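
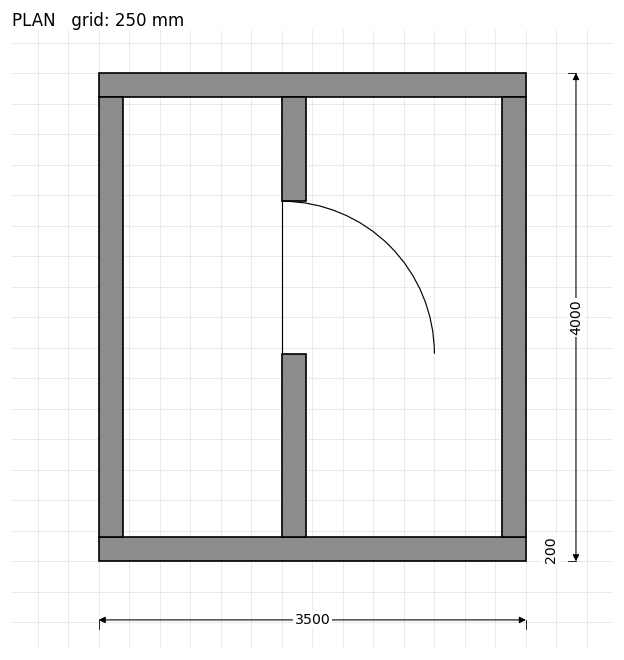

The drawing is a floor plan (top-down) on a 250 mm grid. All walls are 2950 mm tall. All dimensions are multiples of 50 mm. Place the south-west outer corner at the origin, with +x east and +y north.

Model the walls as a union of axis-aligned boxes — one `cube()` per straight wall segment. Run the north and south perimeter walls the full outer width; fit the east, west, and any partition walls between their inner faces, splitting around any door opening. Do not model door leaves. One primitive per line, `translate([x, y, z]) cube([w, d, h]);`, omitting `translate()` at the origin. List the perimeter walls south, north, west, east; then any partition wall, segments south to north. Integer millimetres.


cube([3500, 200, 2950]);
translate([0, 3800, 0]) cube([3500, 200, 2950]);
translate([0, 200, 0]) cube([200, 3600, 2950]);
translate([3300, 200, 0]) cube([200, 3600, 2950]);
translate([1500, 200, 0]) cube([200, 1500, 2950]);
translate([1500, 2950, 0]) cube([200, 850, 2950]);


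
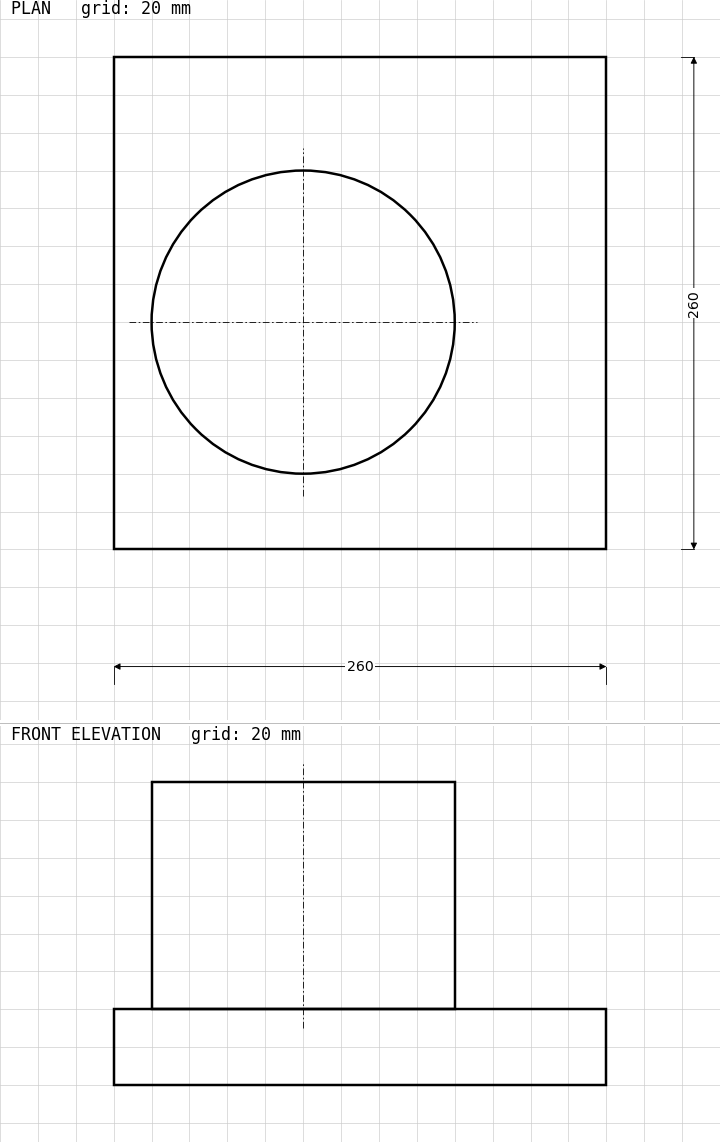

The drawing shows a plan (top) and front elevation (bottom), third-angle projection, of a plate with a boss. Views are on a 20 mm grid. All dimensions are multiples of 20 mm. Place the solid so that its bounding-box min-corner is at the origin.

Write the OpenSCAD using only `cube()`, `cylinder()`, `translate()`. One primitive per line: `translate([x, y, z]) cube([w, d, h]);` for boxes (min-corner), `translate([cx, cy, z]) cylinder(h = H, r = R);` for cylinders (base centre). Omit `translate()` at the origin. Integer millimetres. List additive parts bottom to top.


cube([260, 260, 40]);
translate([100, 120, 40]) cylinder(h = 120, r = 80);


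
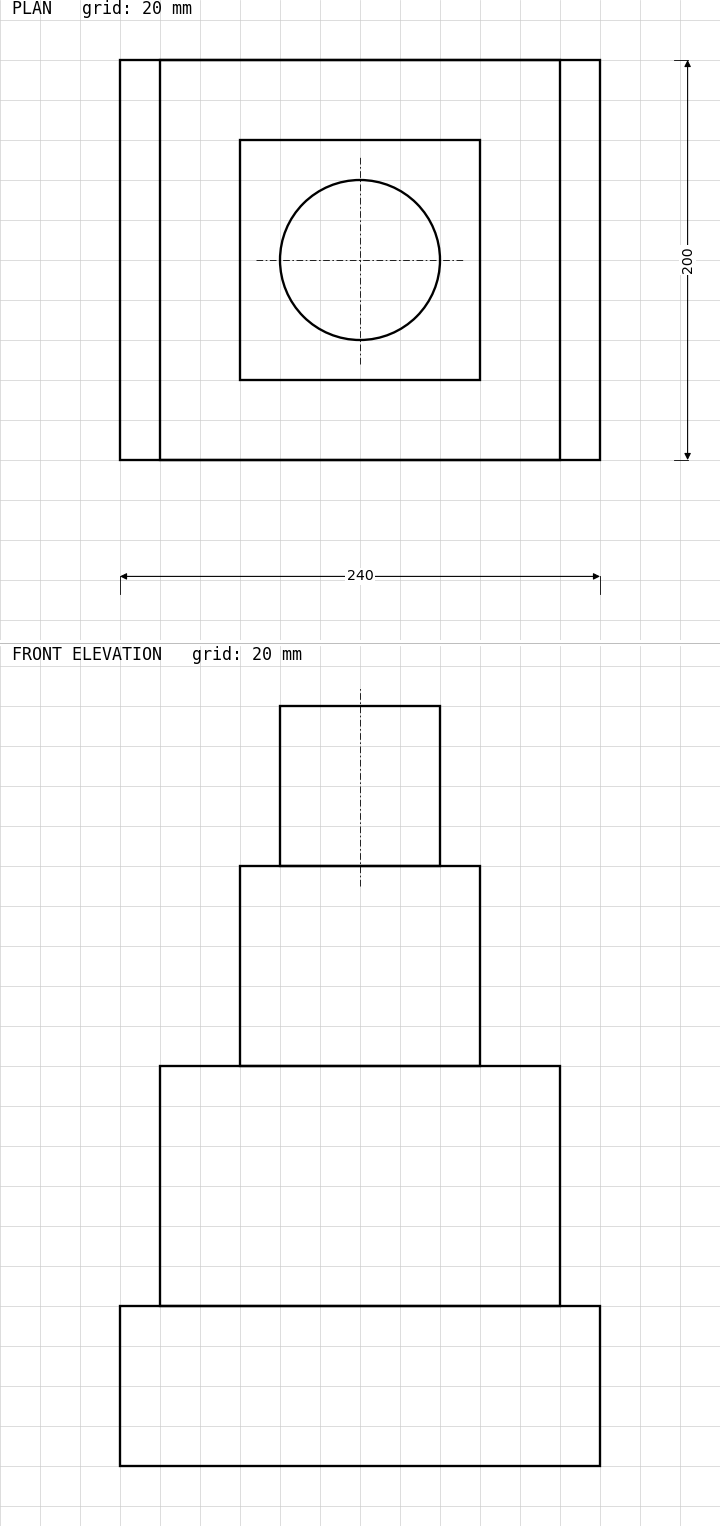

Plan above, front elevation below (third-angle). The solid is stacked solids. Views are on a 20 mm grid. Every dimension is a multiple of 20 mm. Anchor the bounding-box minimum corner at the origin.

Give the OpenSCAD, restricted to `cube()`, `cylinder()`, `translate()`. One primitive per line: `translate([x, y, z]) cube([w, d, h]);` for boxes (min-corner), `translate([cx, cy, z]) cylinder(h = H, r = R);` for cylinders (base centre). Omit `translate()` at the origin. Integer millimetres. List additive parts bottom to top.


cube([240, 200, 80]);
translate([20, 0, 80]) cube([200, 200, 120]);
translate([60, 40, 200]) cube([120, 120, 100]);
translate([120, 100, 300]) cylinder(h = 80, r = 40);


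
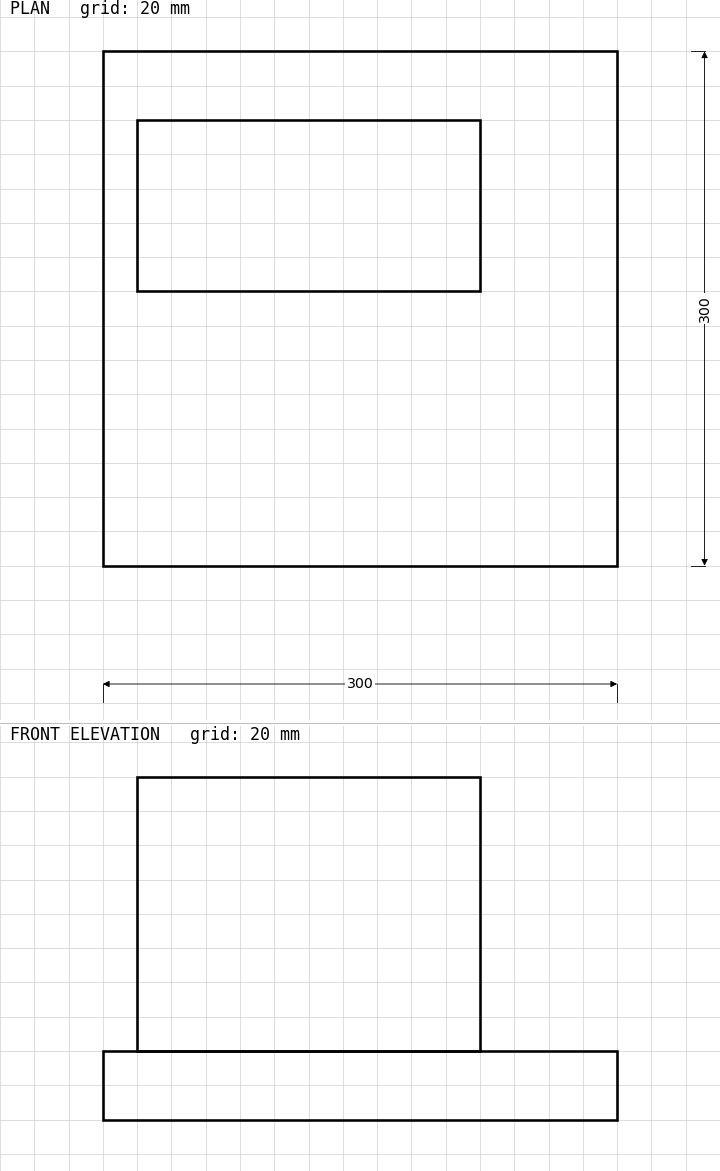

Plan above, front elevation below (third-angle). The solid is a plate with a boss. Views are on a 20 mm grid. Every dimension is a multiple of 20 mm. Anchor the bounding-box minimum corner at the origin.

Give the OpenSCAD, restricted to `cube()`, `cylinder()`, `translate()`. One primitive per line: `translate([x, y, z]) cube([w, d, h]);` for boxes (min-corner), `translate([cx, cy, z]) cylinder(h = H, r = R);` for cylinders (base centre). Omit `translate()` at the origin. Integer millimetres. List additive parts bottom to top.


cube([300, 300, 40]);
translate([20, 160, 40]) cube([200, 100, 160]);


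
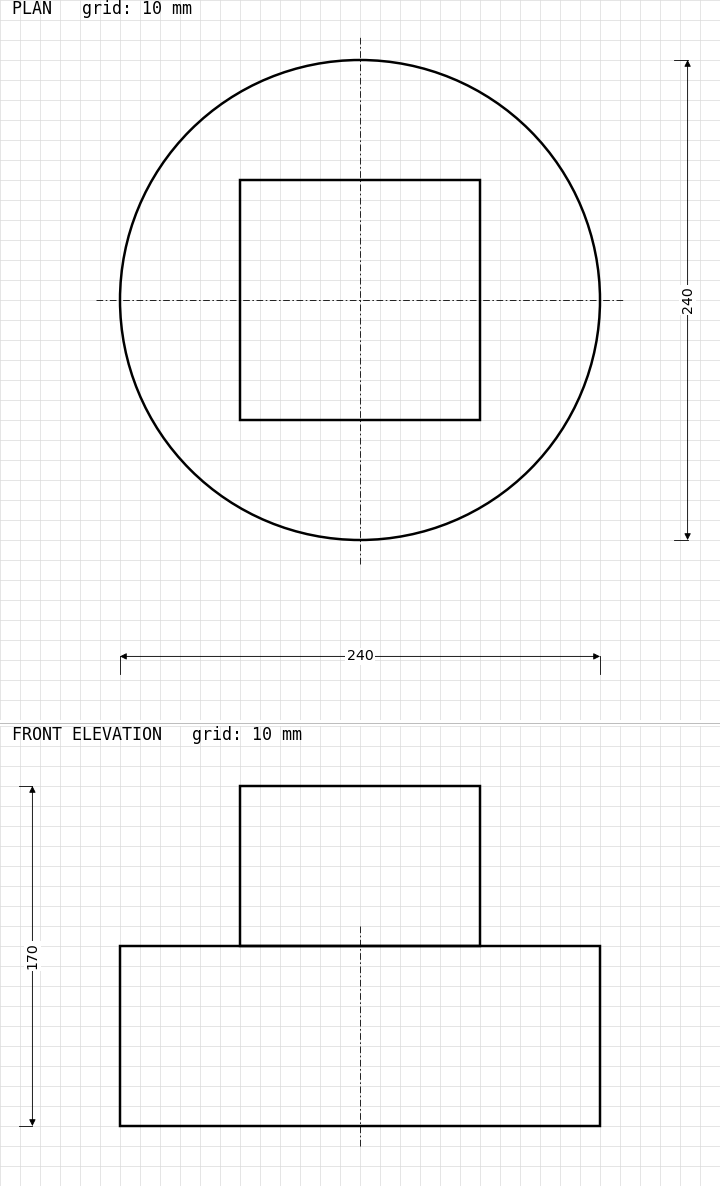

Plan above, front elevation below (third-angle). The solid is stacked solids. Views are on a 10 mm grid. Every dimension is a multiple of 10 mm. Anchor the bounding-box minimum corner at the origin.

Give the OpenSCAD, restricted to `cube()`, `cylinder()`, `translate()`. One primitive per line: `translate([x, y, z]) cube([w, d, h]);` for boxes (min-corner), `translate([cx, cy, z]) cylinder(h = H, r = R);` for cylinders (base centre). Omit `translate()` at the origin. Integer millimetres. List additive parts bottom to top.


translate([120, 120, 0]) cylinder(h = 90, r = 120);
translate([60, 60, 90]) cube([120, 120, 80]);


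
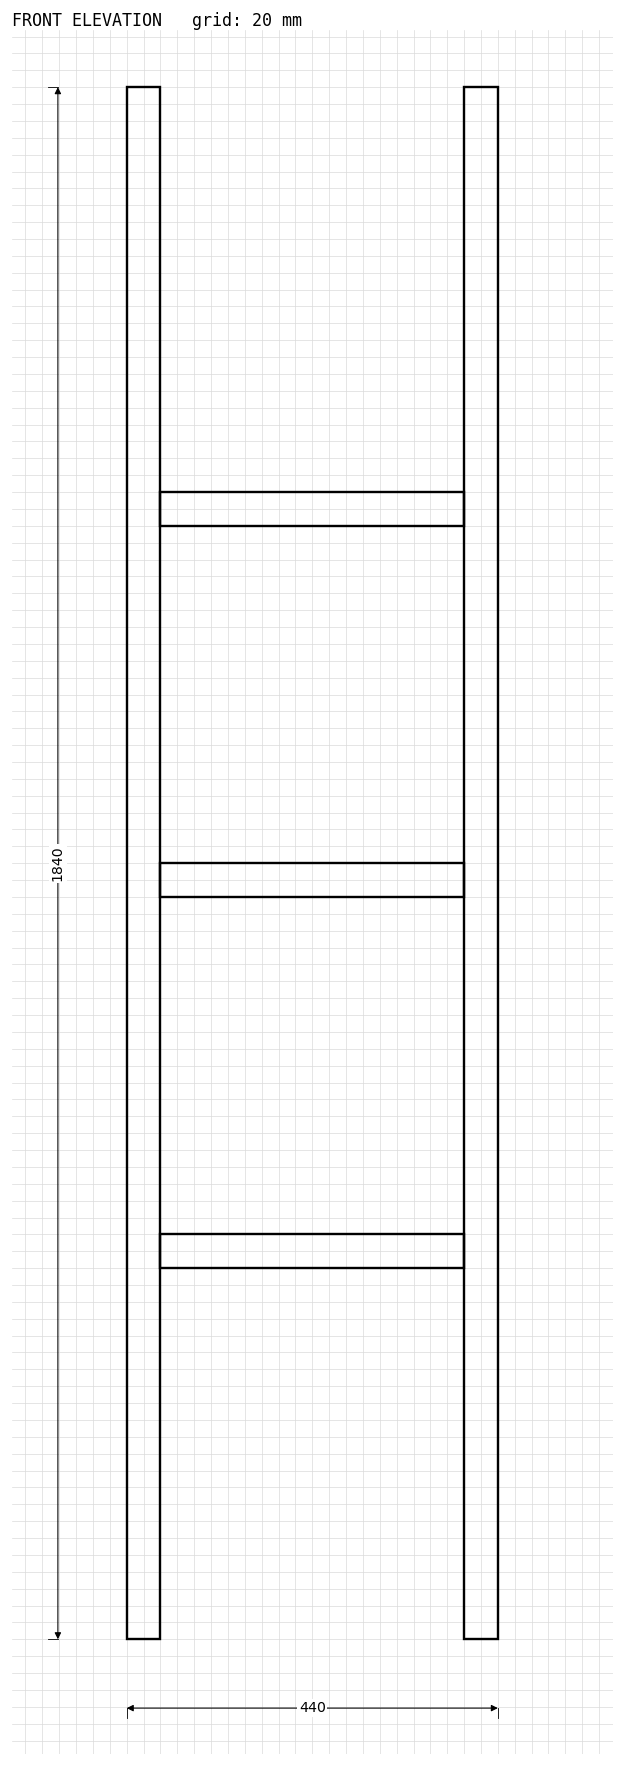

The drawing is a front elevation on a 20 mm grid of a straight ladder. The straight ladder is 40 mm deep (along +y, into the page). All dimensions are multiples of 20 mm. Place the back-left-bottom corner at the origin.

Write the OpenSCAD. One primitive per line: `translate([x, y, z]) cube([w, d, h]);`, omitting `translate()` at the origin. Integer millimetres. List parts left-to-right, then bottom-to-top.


cube([40, 40, 1840]);
translate([40, 0, 440]) cube([360, 40, 40]);
translate([40, 0, 880]) cube([360, 40, 40]);
translate([40, 0, 1320]) cube([360, 40, 40]);
translate([400, 0, 0]) cube([40, 40, 1840]);


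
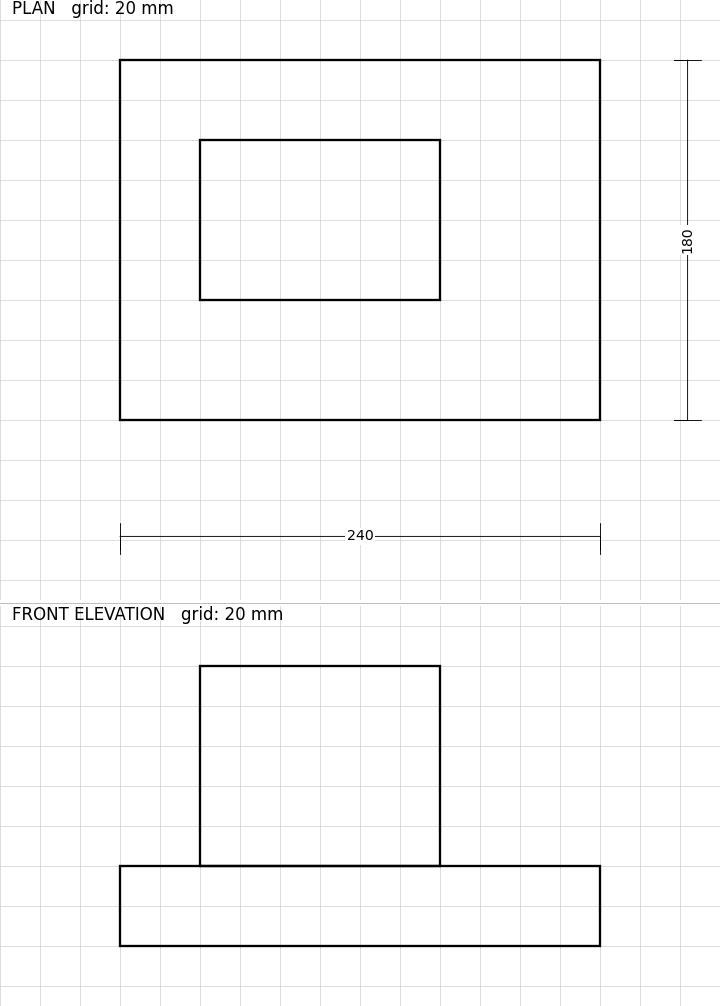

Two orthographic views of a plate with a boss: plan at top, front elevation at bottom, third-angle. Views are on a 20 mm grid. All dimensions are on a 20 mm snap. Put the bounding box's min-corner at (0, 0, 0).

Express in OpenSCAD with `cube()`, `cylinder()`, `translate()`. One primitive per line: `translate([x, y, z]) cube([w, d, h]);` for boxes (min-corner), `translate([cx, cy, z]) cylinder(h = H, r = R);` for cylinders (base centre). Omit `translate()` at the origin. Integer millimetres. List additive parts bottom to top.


cube([240, 180, 40]);
translate([40, 60, 40]) cube([120, 80, 100]);


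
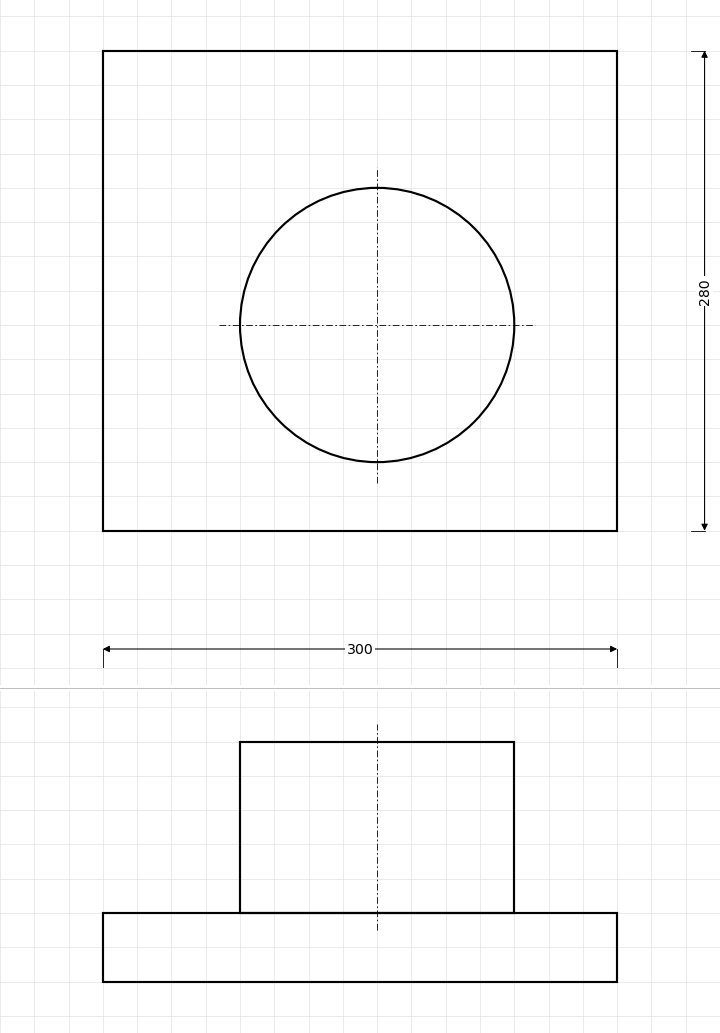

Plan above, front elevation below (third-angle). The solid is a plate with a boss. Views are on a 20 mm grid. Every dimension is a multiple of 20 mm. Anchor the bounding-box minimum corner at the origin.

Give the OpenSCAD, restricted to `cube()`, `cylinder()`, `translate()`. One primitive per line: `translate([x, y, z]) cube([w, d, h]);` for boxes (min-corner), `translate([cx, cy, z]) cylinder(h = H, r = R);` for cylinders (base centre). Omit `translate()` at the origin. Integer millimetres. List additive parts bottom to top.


cube([300, 280, 40]);
translate([160, 120, 40]) cylinder(h = 100, r = 80);


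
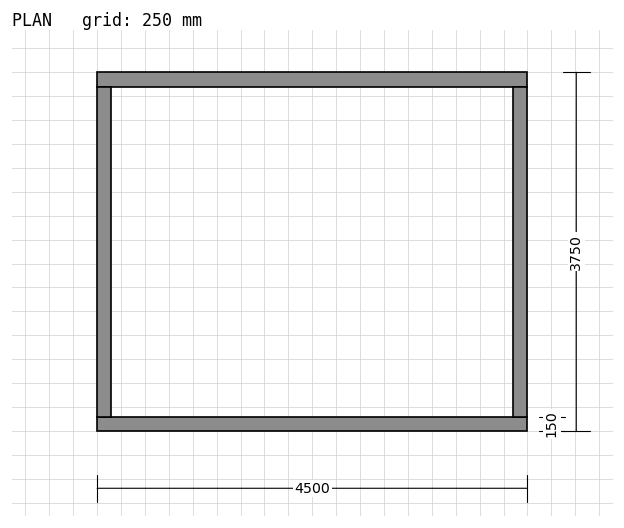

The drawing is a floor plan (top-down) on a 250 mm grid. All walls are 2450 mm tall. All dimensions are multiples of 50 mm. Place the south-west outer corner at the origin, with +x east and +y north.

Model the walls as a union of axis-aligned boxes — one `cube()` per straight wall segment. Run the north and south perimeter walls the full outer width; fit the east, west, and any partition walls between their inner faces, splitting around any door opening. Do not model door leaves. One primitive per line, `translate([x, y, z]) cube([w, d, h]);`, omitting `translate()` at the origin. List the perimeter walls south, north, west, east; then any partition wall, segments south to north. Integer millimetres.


cube([4500, 150, 2450]);
translate([0, 3600, 0]) cube([4500, 150, 2450]);
translate([0, 150, 0]) cube([150, 3450, 2450]);
translate([4350, 150, 0]) cube([150, 3450, 2450]);


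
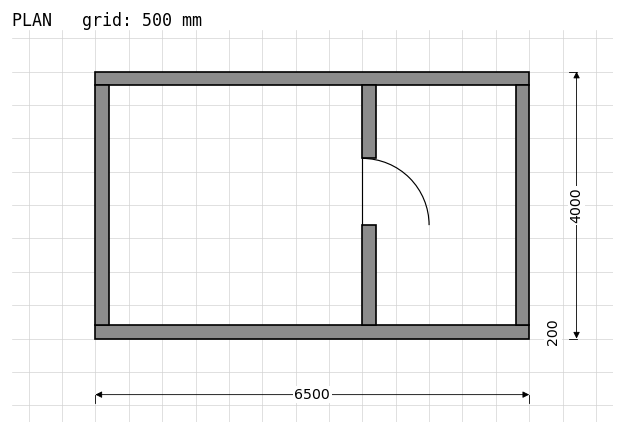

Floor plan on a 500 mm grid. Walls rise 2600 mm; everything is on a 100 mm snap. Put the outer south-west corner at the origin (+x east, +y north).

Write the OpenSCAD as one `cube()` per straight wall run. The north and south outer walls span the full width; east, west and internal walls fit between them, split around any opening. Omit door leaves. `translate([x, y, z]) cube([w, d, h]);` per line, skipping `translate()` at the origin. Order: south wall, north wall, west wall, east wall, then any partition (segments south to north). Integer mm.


cube([6500, 200, 2600]);
translate([0, 3800, 0]) cube([6500, 200, 2600]);
translate([0, 200, 0]) cube([200, 3600, 2600]);
translate([6300, 200, 0]) cube([200, 3600, 2600]);
translate([4000, 200, 0]) cube([200, 1500, 2600]);
translate([4000, 2700, 0]) cube([200, 1100, 2600]);


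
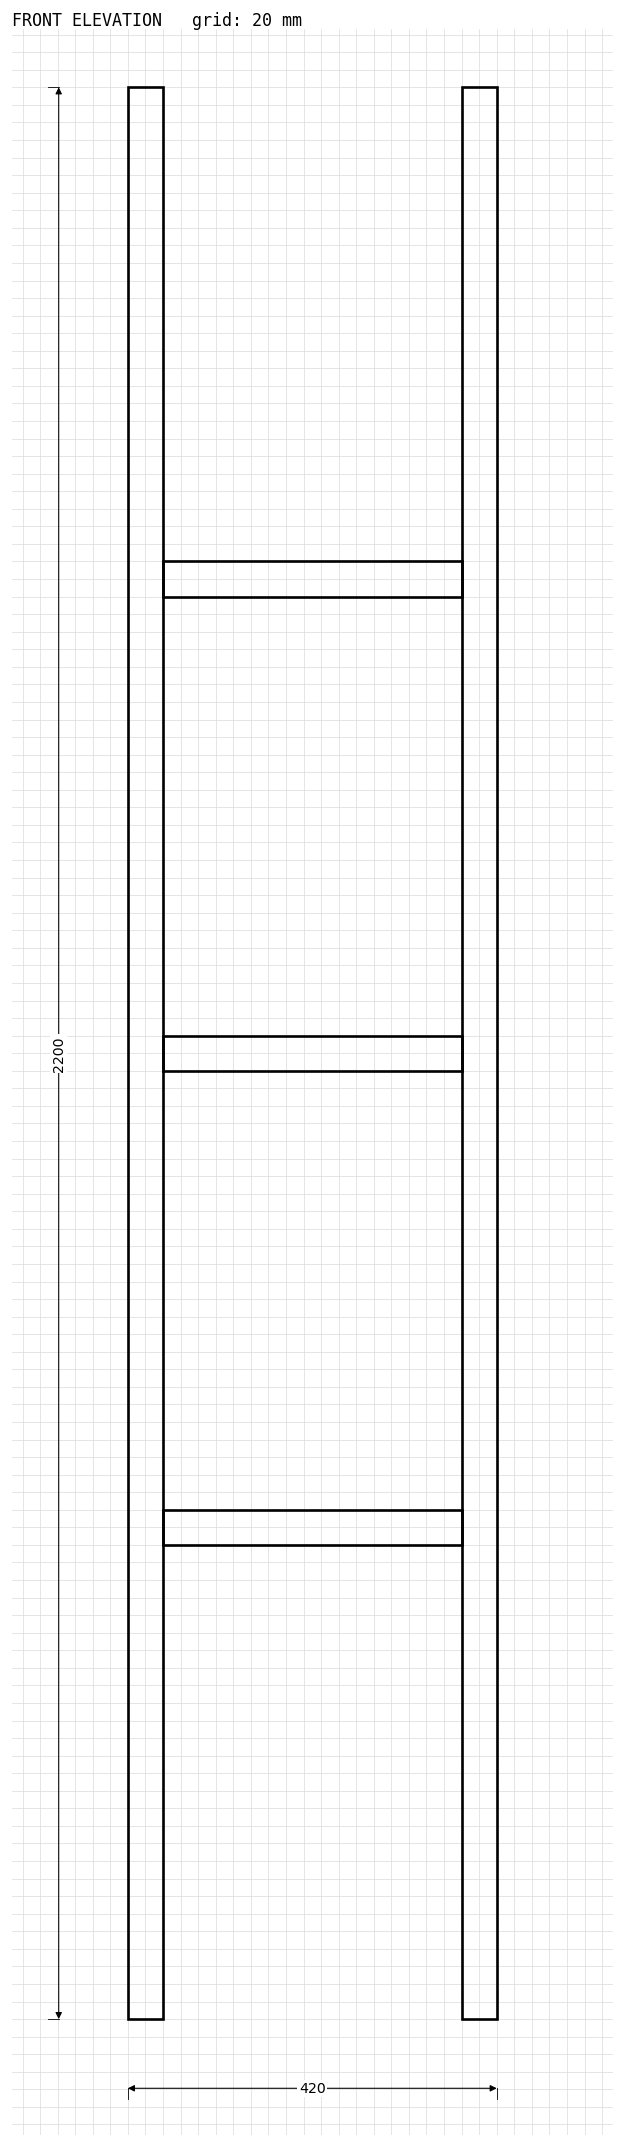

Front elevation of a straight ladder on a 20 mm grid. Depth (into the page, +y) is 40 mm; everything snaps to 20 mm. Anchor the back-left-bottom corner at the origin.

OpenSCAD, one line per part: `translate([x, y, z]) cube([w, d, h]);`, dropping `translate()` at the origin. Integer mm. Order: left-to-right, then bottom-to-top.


cube([40, 40, 2200]);
translate([40, 0, 540]) cube([340, 40, 40]);
translate([40, 0, 1080]) cube([340, 40, 40]);
translate([40, 0, 1620]) cube([340, 40, 40]);
translate([380, 0, 0]) cube([40, 40, 2200]);


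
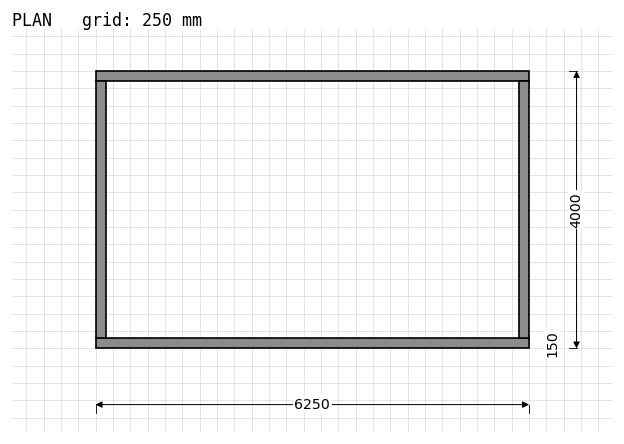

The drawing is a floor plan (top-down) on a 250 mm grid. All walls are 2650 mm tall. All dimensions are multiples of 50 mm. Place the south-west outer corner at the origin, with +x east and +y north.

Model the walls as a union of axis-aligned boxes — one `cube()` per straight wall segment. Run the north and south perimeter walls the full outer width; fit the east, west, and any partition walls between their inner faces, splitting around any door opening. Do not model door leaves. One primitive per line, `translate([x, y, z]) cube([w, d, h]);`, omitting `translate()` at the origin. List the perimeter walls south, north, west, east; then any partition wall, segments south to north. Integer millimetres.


cube([6250, 150, 2650]);
translate([0, 3850, 0]) cube([6250, 150, 2650]);
translate([0, 150, 0]) cube([150, 3700, 2650]);
translate([6100, 150, 0]) cube([150, 3700, 2650]);


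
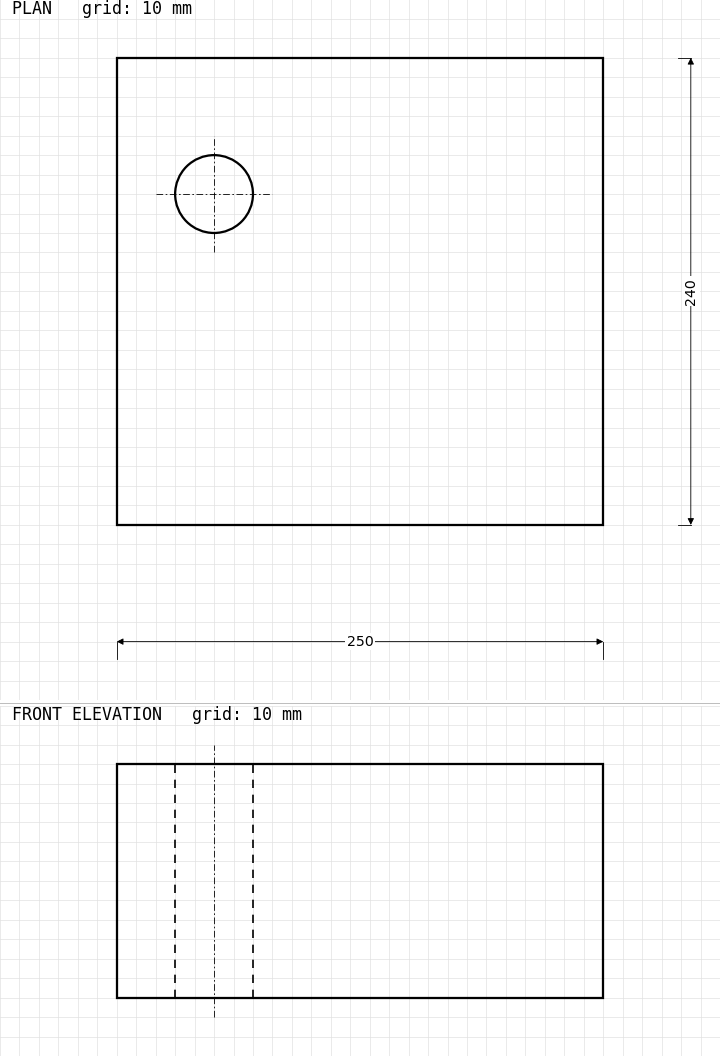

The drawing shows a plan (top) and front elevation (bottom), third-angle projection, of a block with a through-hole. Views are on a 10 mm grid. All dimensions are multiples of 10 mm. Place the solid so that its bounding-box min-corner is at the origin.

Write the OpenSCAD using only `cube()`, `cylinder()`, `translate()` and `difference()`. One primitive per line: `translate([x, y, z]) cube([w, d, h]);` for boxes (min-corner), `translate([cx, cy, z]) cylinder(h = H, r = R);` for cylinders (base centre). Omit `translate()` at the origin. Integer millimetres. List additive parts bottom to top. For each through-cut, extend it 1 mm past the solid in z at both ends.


difference() {
  cube([250, 240, 120]);
  translate([50, 170, -1]) cylinder(h = 122, r = 20);
}


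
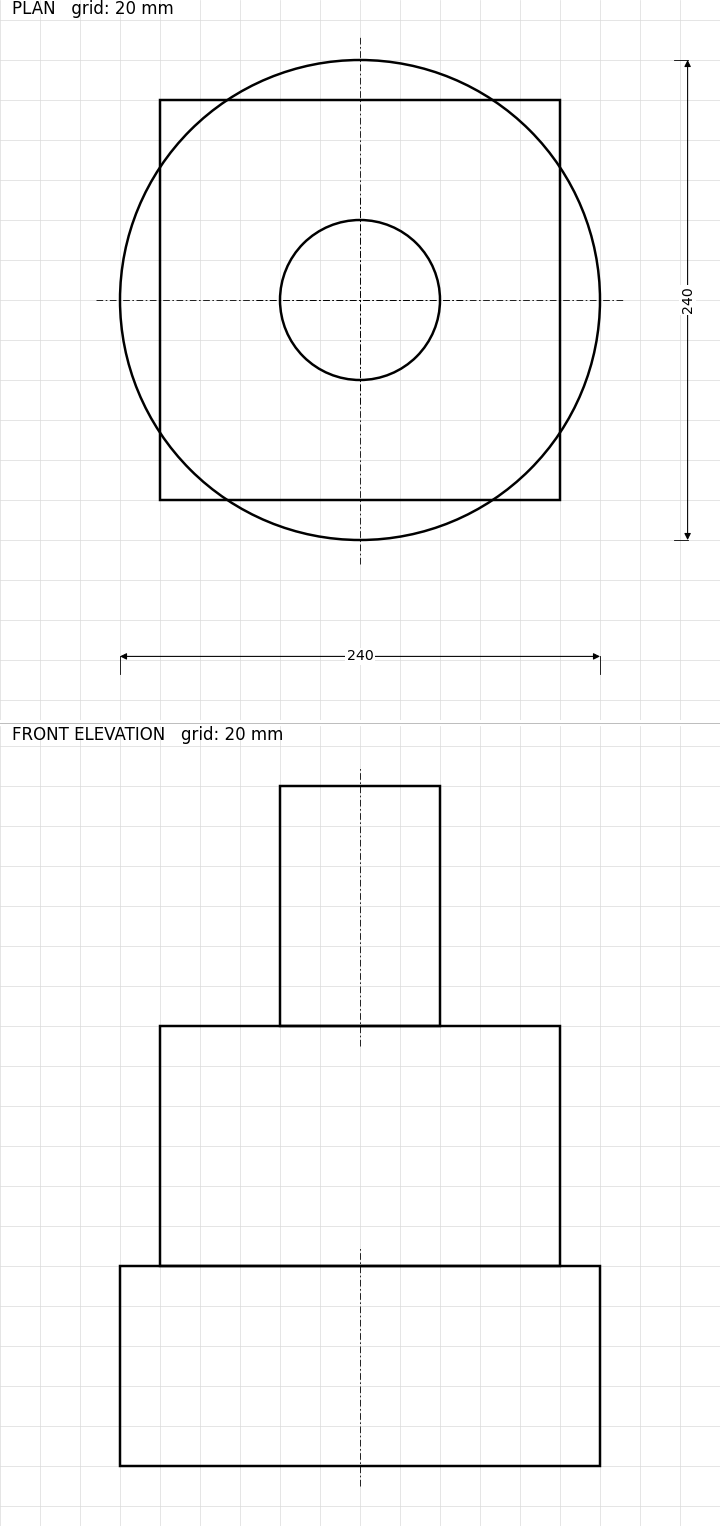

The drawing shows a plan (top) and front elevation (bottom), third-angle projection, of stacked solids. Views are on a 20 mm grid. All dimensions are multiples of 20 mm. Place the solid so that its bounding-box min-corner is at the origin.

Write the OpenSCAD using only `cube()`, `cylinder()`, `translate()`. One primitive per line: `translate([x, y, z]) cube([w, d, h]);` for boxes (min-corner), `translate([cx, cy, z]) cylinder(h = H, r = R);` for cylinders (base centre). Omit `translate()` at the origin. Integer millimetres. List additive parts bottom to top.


translate([120, 120, 0]) cylinder(h = 100, r = 120);
translate([20, 20, 100]) cube([200, 200, 120]);
translate([120, 120, 220]) cylinder(h = 120, r = 40);


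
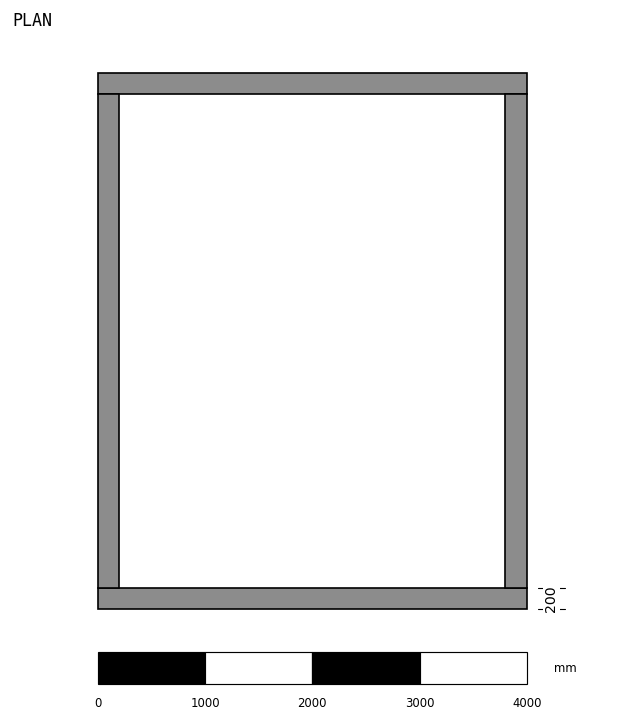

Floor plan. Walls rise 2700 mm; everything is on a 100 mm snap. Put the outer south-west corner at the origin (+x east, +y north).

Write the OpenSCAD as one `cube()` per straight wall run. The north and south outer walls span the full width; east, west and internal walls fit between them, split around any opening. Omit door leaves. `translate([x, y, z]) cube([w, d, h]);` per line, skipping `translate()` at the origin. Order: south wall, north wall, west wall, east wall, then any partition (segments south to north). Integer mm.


cube([4000, 200, 2700]);
translate([0, 4800, 0]) cube([4000, 200, 2700]);
translate([0, 200, 0]) cube([200, 4600, 2700]);
translate([3800, 200, 0]) cube([200, 4600, 2700]);


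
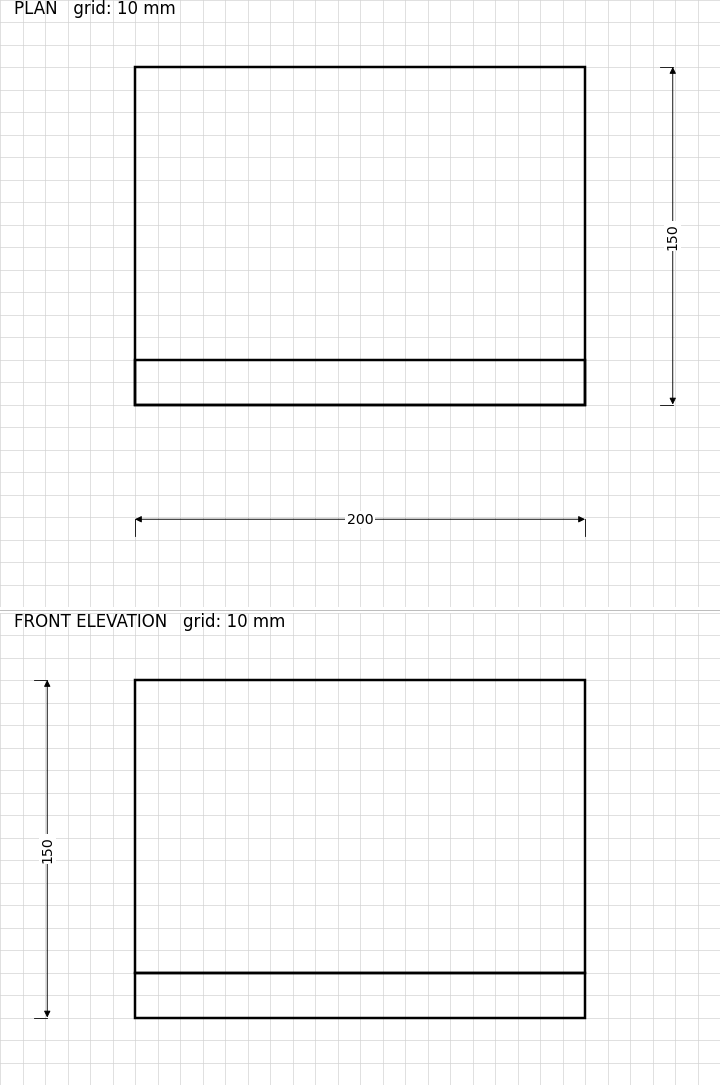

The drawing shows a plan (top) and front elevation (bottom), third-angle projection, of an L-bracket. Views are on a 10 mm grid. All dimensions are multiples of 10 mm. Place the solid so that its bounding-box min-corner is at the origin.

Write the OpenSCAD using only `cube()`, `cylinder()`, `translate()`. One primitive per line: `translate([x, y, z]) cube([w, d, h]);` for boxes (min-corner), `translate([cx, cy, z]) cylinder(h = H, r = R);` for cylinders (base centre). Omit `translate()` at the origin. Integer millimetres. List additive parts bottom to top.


cube([200, 150, 20]);
translate([0, 0, 20]) cube([200, 20, 130]);


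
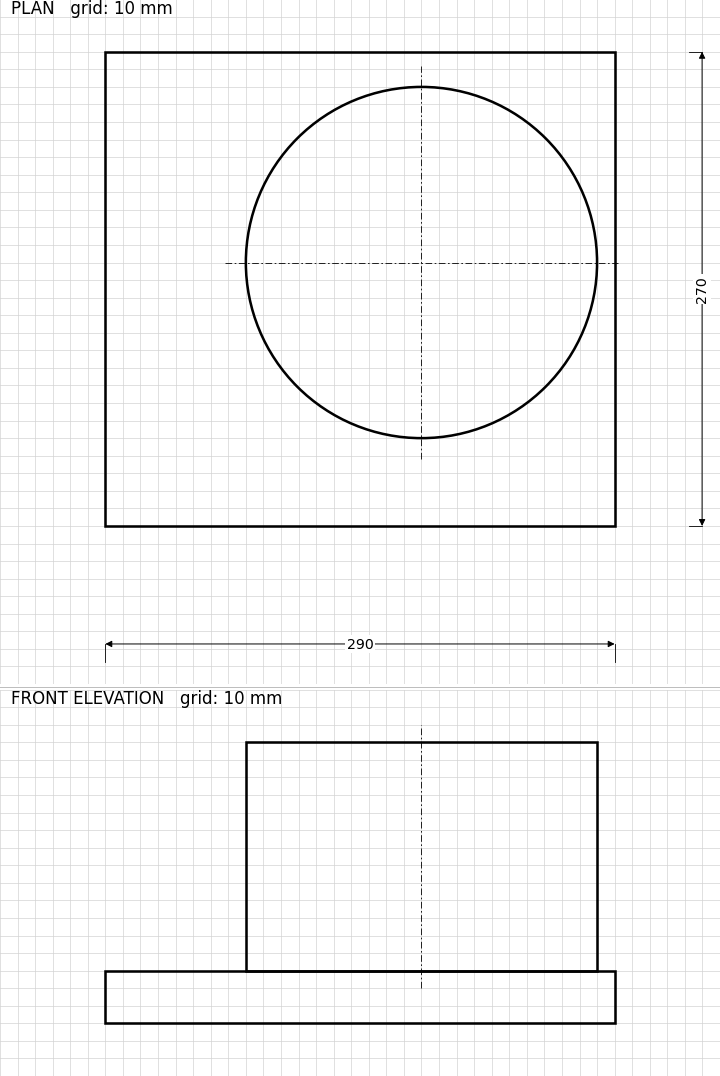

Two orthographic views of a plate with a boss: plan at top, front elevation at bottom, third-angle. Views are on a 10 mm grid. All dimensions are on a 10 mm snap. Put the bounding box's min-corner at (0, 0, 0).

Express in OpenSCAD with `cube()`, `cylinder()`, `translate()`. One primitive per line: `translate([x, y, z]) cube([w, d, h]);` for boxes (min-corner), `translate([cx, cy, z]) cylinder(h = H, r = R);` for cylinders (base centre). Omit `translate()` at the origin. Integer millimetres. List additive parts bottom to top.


cube([290, 270, 30]);
translate([180, 150, 30]) cylinder(h = 130, r = 100);


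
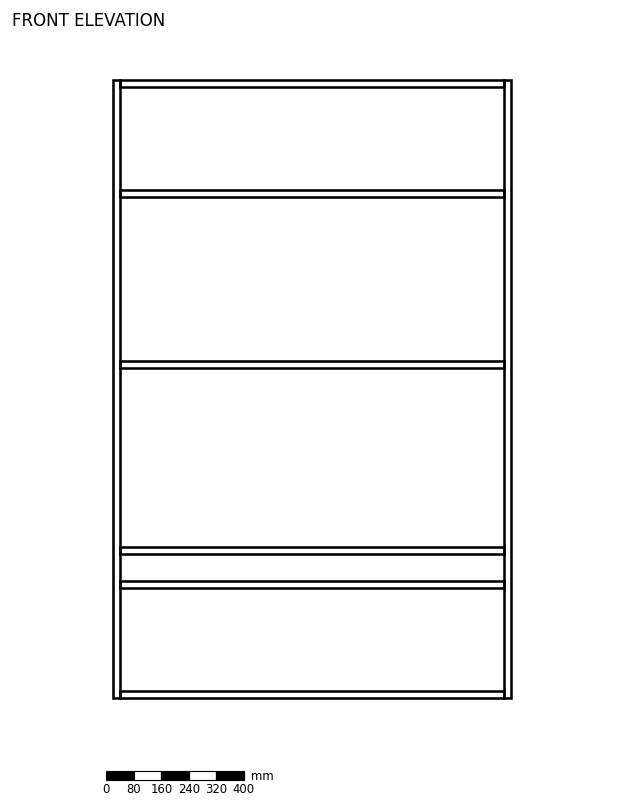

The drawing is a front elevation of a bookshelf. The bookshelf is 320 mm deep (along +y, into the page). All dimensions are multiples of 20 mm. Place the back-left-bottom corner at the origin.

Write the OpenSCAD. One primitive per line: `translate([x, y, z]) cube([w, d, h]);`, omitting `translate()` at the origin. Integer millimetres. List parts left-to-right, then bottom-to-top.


cube([20, 320, 1800]);
translate([20, 0, 0]) cube([1120, 320, 20]);
translate([20, 0, 320]) cube([1120, 320, 20]);
translate([20, 0, 420]) cube([1120, 320, 20]);
translate([20, 0, 960]) cube([1120, 320, 20]);
translate([20, 0, 1460]) cube([1120, 320, 20]);
translate([20, 0, 1780]) cube([1120, 320, 20]);
translate([1140, 0, 0]) cube([20, 320, 1800]);


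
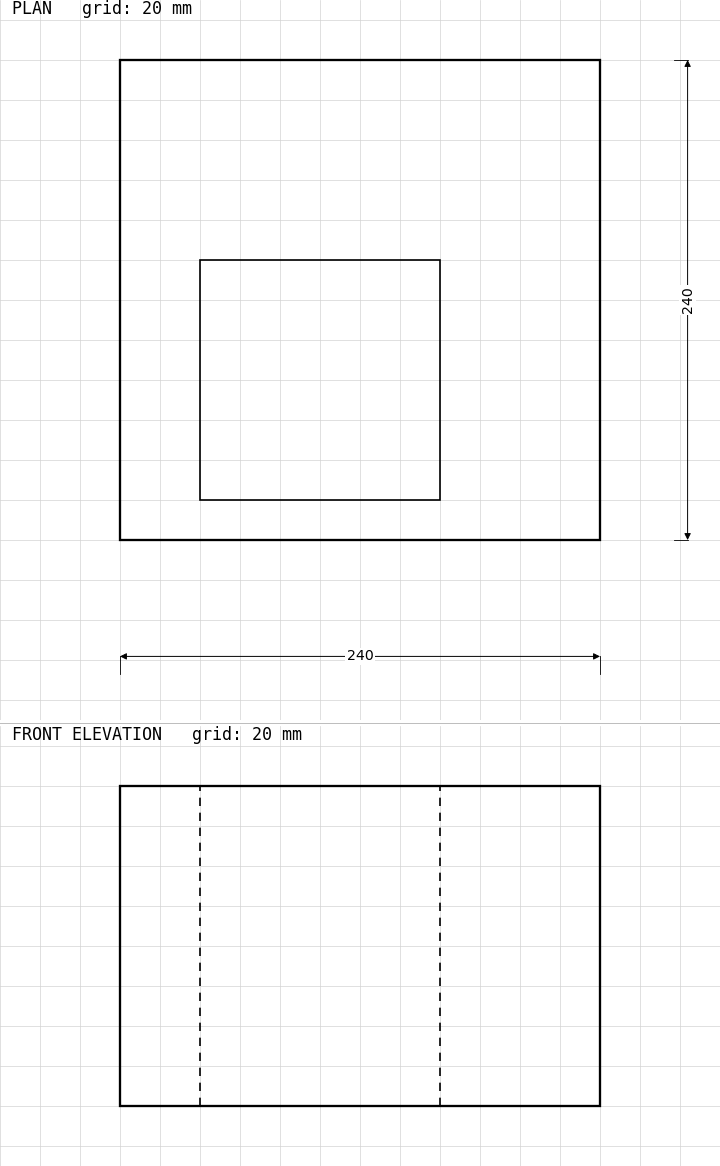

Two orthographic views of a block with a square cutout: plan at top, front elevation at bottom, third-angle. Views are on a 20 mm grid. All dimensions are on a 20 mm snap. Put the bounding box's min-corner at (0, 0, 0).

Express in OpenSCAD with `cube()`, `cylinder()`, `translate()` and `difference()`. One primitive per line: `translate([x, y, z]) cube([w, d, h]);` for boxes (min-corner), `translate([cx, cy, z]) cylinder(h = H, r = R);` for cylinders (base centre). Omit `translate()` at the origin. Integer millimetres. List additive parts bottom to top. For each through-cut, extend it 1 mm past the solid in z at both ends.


difference() {
  cube([240, 240, 160]);
  translate([40, 20, -1]) cube([120, 120, 162]);
}


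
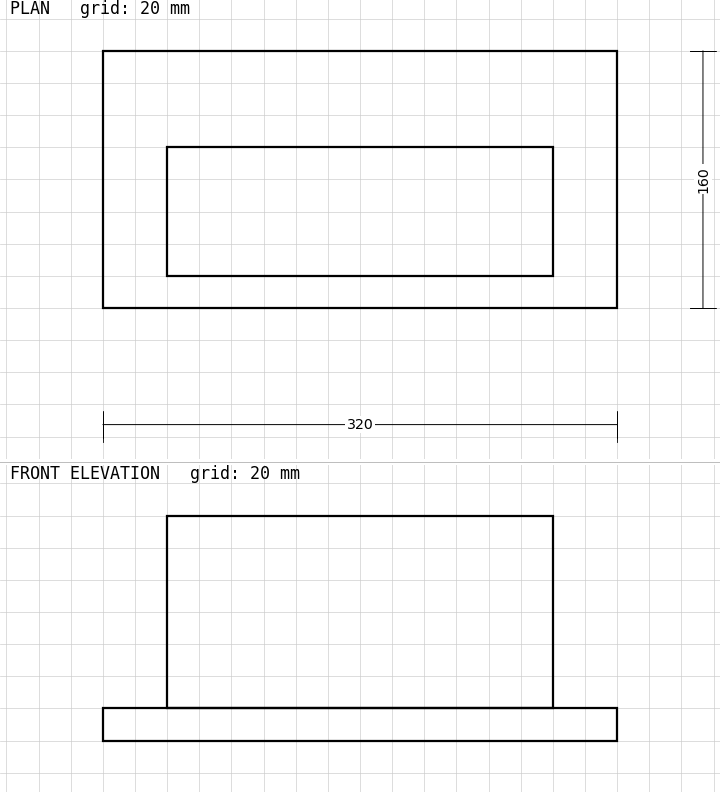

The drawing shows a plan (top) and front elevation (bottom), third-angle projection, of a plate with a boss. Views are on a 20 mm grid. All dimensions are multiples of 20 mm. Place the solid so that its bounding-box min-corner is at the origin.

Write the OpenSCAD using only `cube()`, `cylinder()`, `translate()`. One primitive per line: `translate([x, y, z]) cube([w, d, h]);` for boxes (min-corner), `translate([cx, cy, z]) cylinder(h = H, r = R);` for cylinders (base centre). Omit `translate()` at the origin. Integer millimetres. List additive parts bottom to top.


cube([320, 160, 20]);
translate([40, 20, 20]) cube([240, 80, 120]);


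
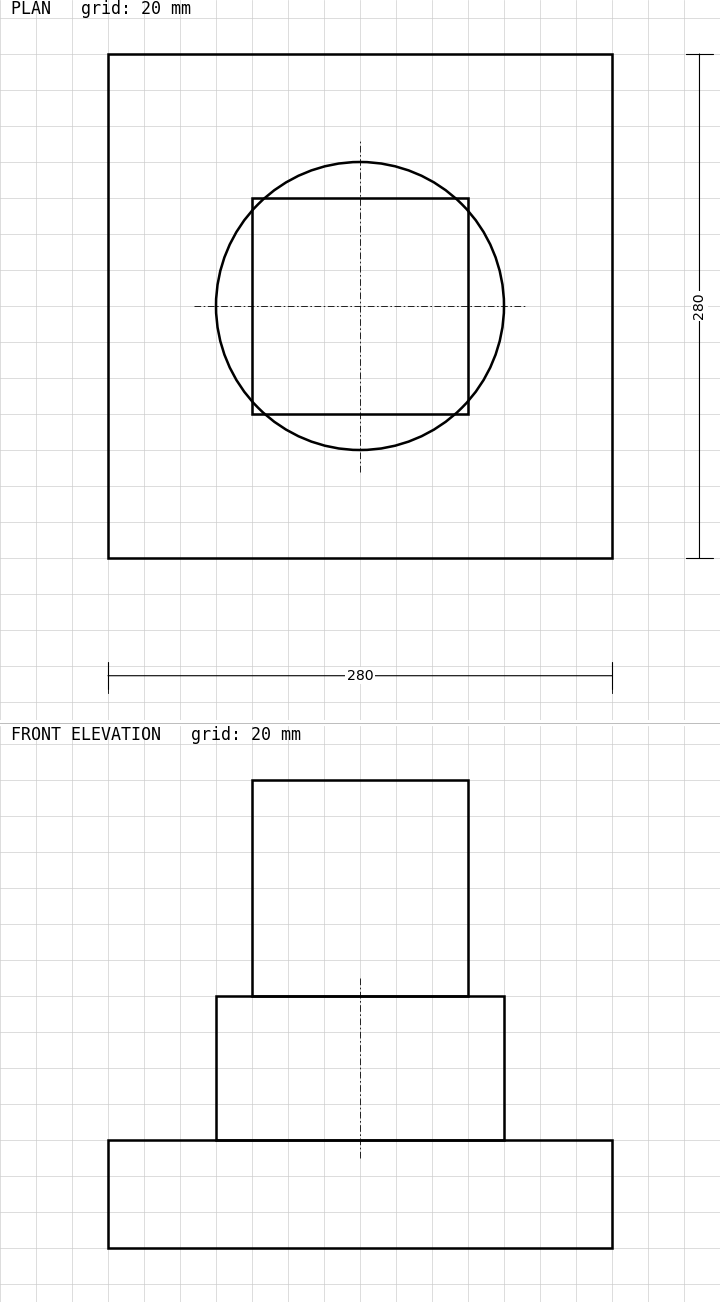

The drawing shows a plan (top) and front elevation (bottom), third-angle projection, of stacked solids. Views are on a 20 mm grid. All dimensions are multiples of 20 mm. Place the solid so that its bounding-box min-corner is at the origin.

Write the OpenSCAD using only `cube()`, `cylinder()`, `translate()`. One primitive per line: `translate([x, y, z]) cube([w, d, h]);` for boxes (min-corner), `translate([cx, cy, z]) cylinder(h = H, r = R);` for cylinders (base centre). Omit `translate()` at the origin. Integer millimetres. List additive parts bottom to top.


cube([280, 280, 60]);
translate([140, 140, 60]) cylinder(h = 80, r = 80);
translate([80, 80, 140]) cube([120, 120, 120]);


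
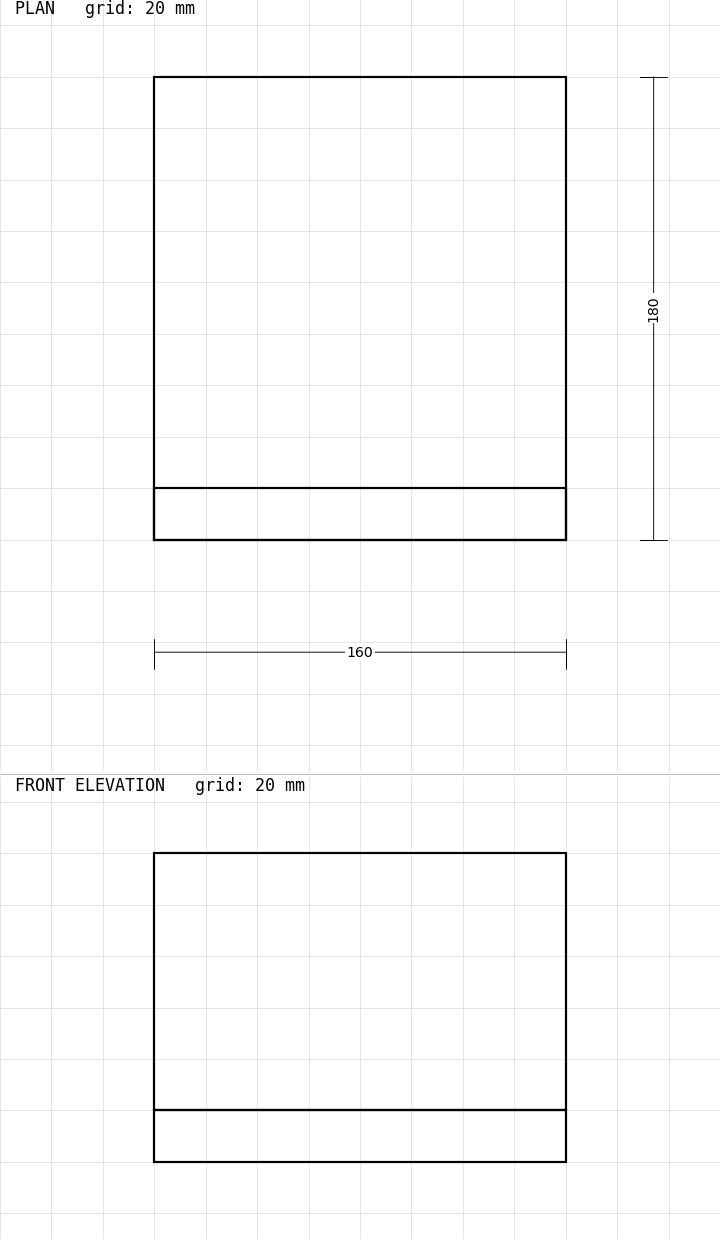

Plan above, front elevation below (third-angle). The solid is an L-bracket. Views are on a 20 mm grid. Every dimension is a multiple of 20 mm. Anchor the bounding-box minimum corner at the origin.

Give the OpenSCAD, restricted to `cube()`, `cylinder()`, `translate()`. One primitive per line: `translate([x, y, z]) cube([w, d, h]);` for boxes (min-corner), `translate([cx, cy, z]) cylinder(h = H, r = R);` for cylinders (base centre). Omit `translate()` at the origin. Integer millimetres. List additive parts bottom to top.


cube([160, 180, 20]);
translate([0, 0, 20]) cube([160, 20, 100]);


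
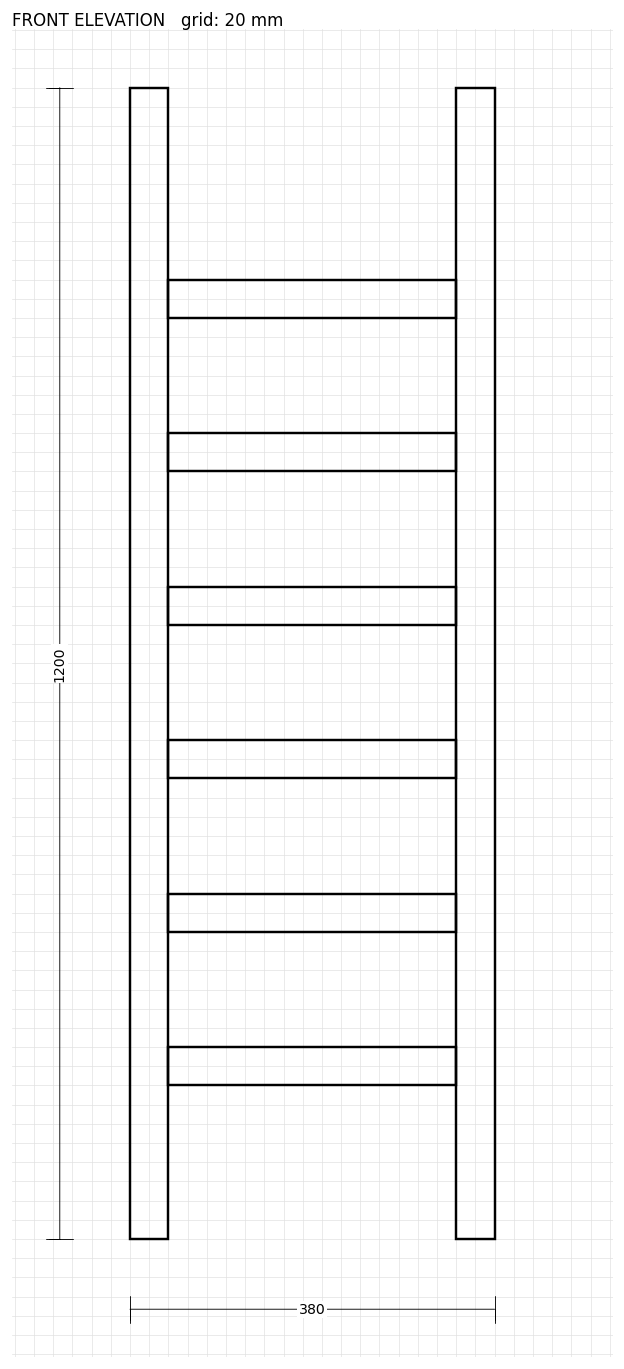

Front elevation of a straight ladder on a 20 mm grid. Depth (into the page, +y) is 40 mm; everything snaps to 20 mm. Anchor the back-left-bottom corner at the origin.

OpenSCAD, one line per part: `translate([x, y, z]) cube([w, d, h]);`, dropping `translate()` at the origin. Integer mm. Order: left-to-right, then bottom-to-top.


cube([40, 40, 1200]);
translate([40, 0, 160]) cube([300, 40, 40]);
translate([40, 0, 320]) cube([300, 40, 40]);
translate([40, 0, 480]) cube([300, 40, 40]);
translate([40, 0, 640]) cube([300, 40, 40]);
translate([40, 0, 800]) cube([300, 40, 40]);
translate([40, 0, 960]) cube([300, 40, 40]);
translate([340, 0, 0]) cube([40, 40, 1200]);


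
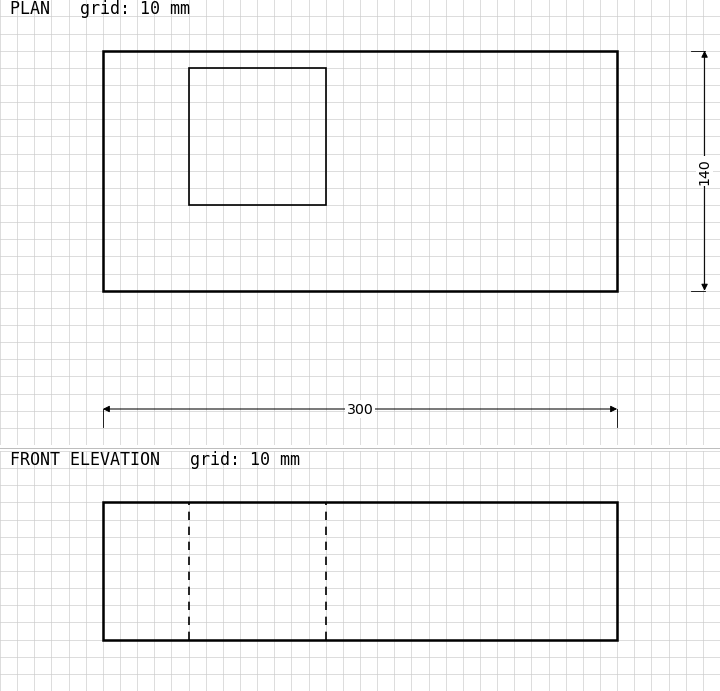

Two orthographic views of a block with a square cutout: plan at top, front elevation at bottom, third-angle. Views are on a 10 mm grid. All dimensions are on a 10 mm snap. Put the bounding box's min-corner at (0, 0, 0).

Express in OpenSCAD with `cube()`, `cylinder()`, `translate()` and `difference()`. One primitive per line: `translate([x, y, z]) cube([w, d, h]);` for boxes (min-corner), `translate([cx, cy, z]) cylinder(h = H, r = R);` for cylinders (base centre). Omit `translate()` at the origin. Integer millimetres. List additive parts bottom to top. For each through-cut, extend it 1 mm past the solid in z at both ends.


difference() {
  cube([300, 140, 80]);
  translate([50, 50, -1]) cube([80, 80, 82]);
}


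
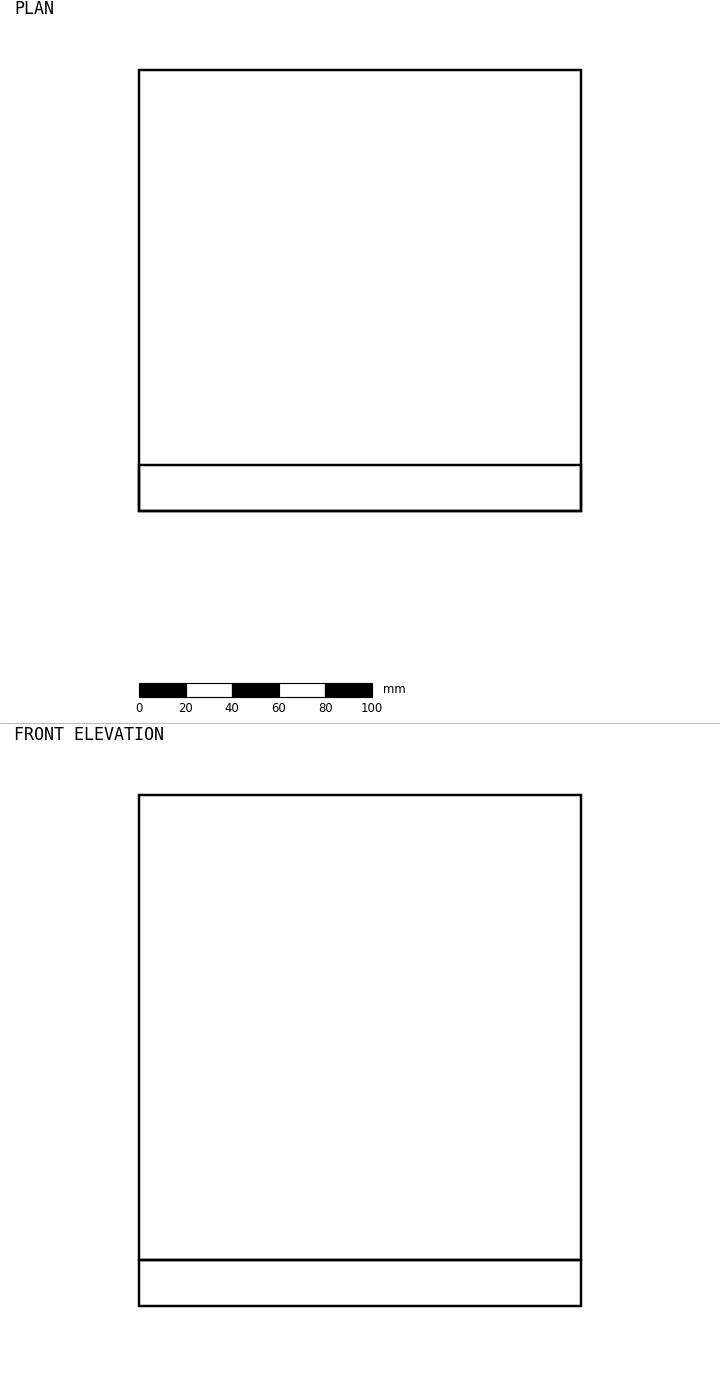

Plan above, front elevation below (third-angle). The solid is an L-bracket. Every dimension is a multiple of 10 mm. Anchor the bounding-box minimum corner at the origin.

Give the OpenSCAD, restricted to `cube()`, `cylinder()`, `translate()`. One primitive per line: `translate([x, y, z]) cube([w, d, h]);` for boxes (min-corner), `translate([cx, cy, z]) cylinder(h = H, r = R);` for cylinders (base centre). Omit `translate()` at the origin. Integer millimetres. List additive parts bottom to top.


cube([190, 190, 20]);
translate([0, 0, 20]) cube([190, 20, 200]);


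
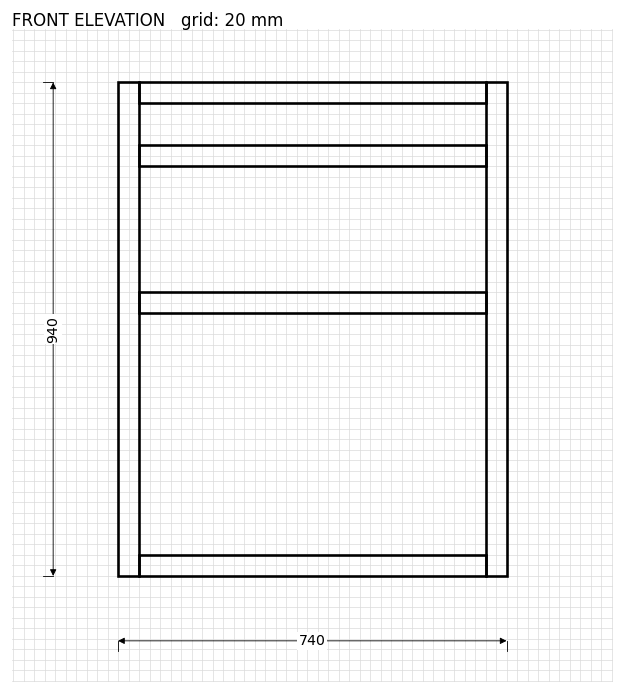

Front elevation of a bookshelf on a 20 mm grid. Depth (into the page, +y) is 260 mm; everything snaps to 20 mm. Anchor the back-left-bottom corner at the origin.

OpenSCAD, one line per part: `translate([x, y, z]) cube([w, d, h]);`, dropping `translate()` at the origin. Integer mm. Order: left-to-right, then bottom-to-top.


cube([40, 260, 940]);
translate([40, 0, 0]) cube([660, 260, 40]);
translate([40, 0, 500]) cube([660, 260, 40]);
translate([40, 0, 780]) cube([660, 260, 40]);
translate([40, 0, 900]) cube([660, 260, 40]);
translate([700, 0, 0]) cube([40, 260, 940]);


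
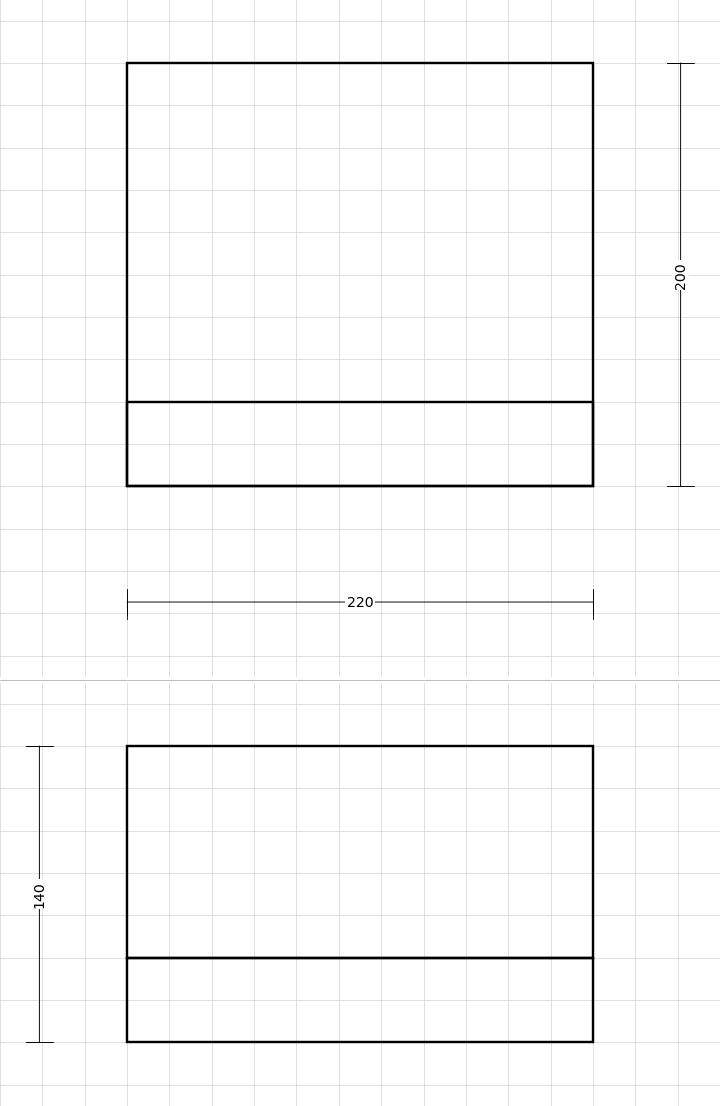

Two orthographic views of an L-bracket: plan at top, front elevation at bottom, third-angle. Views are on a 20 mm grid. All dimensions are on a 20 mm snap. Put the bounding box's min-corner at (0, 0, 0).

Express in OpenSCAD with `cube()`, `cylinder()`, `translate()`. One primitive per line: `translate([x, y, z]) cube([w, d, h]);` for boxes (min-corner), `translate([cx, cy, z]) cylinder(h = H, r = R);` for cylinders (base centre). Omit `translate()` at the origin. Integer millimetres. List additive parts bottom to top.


cube([220, 200, 40]);
translate([0, 0, 40]) cube([220, 40, 100]);


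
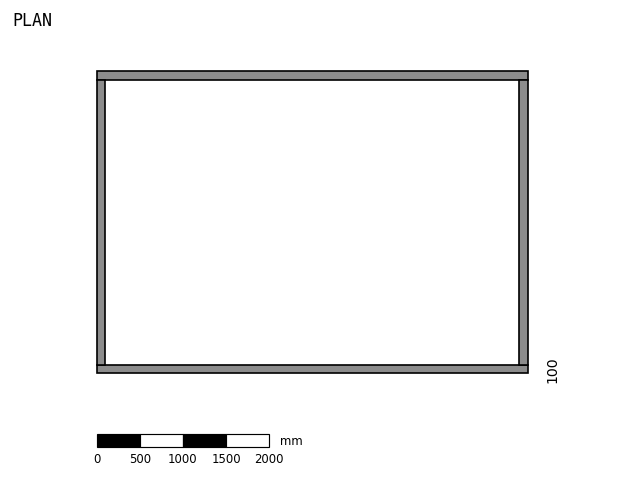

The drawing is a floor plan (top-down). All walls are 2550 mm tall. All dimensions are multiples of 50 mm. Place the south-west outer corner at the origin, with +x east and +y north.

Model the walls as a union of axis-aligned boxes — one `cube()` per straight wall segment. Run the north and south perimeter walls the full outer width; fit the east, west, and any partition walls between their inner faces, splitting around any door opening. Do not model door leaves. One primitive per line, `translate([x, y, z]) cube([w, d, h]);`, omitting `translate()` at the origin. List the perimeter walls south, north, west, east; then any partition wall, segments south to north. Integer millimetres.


cube([5000, 100, 2550]);
translate([0, 3400, 0]) cube([5000, 100, 2550]);
translate([0, 100, 0]) cube([100, 3300, 2550]);
translate([4900, 100, 0]) cube([100, 3300, 2550]);


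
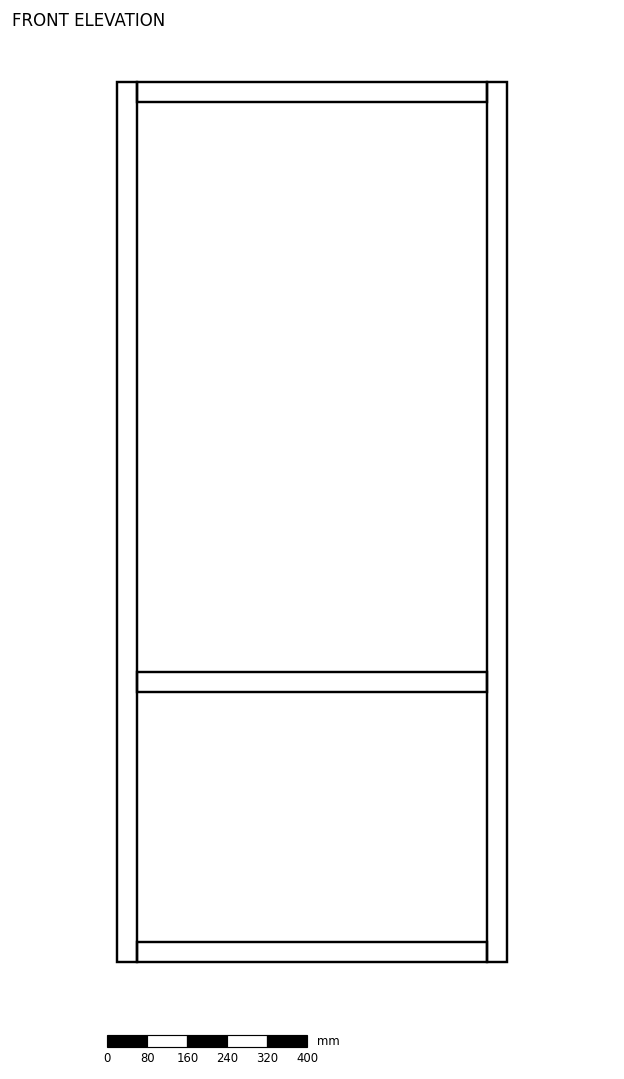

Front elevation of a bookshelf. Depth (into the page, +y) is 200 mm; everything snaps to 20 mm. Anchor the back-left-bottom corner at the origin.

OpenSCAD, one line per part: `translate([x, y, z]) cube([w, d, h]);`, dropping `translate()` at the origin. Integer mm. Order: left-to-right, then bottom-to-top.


cube([40, 200, 1760]);
translate([40, 0, 0]) cube([700, 200, 40]);
translate([40, 0, 540]) cube([700, 200, 40]);
translate([40, 0, 1720]) cube([700, 200, 40]);
translate([740, 0, 0]) cube([40, 200, 1760]);


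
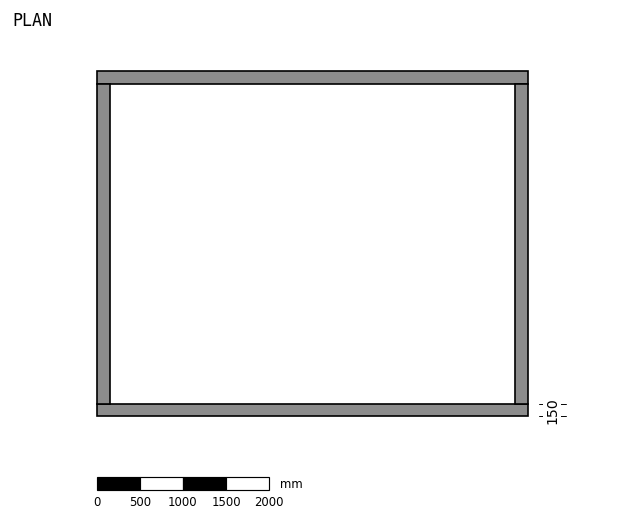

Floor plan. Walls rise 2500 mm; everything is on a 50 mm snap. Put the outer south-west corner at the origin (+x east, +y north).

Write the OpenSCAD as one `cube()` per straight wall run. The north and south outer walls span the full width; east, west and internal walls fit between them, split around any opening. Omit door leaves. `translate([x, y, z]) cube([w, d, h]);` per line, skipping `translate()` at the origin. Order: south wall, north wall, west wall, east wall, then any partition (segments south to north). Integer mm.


cube([5000, 150, 2500]);
translate([0, 3850, 0]) cube([5000, 150, 2500]);
translate([0, 150, 0]) cube([150, 3700, 2500]);
translate([4850, 150, 0]) cube([150, 3700, 2500]);


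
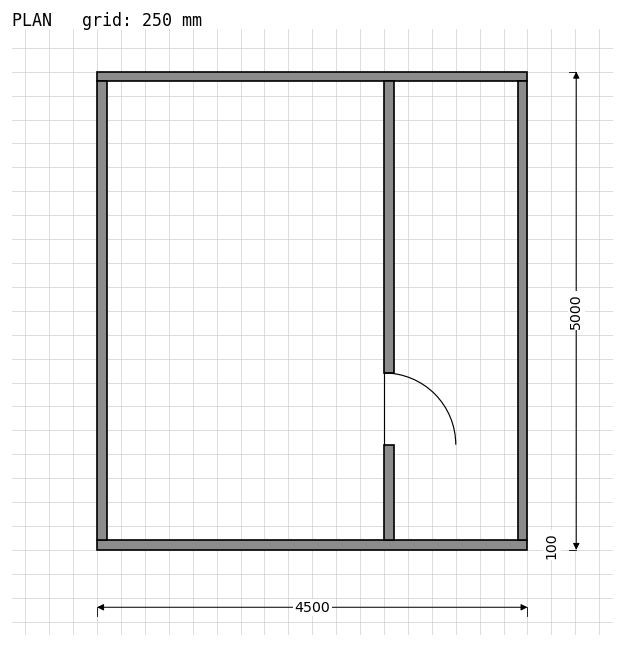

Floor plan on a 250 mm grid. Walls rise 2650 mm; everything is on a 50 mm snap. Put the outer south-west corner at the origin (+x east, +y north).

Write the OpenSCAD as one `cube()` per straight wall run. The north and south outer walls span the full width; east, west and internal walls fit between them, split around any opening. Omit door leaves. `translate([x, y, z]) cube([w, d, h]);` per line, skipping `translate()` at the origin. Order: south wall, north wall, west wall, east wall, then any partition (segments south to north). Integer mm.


cube([4500, 100, 2650]);
translate([0, 4900, 0]) cube([4500, 100, 2650]);
translate([0, 100, 0]) cube([100, 4800, 2650]);
translate([4400, 100, 0]) cube([100, 4800, 2650]);
translate([3000, 100, 0]) cube([100, 1000, 2650]);
translate([3000, 1850, 0]) cube([100, 3050, 2650]);


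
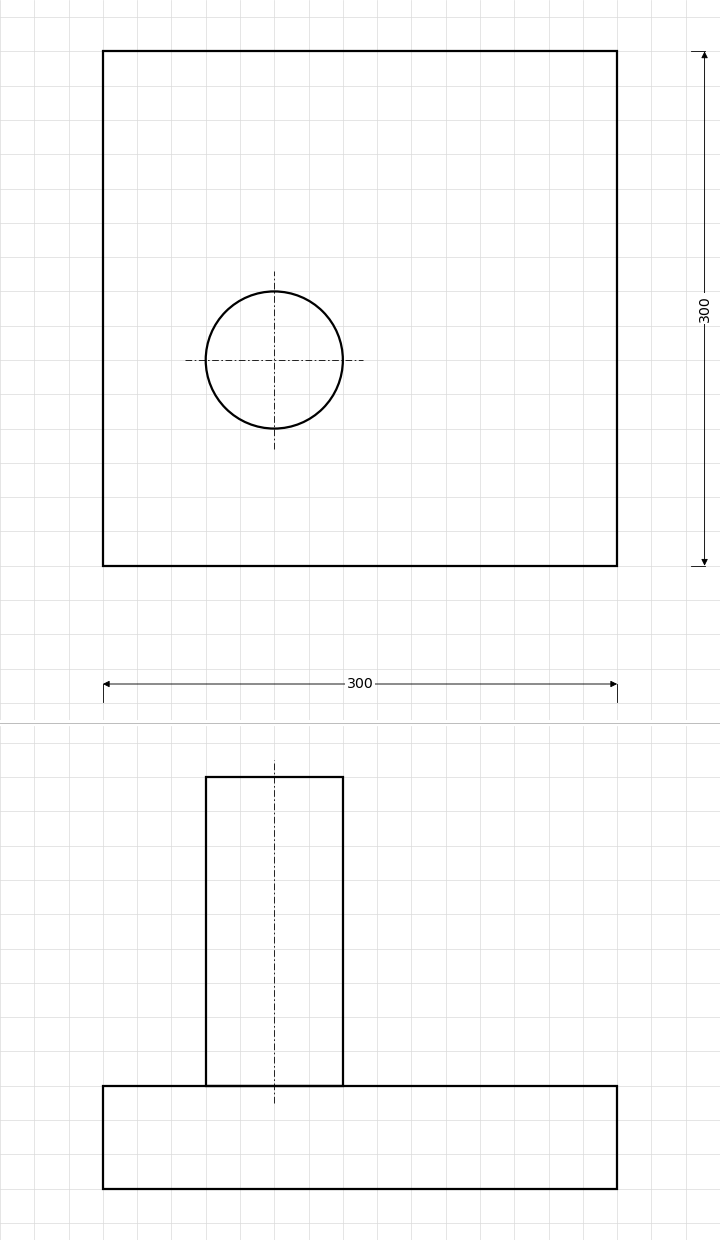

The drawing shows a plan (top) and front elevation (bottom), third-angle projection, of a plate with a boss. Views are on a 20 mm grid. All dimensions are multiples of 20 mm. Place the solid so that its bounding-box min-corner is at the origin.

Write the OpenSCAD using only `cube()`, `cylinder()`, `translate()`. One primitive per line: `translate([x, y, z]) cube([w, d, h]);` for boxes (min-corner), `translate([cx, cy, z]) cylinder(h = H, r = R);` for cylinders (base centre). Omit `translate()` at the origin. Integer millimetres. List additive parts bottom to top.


cube([300, 300, 60]);
translate([100, 120, 60]) cylinder(h = 180, r = 40);


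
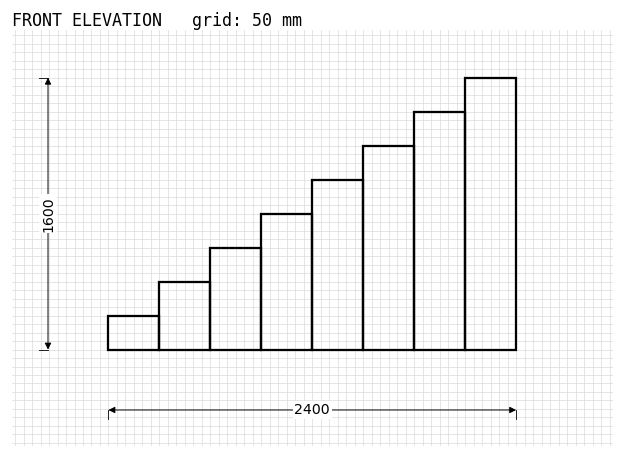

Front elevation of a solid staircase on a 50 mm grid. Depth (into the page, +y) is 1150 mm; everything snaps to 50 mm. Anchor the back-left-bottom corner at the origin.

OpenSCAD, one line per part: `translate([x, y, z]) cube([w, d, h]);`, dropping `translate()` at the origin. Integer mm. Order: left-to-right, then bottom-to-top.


cube([300, 1150, 200]);
translate([300, 0, 0]) cube([300, 1150, 400]);
translate([600, 0, 0]) cube([300, 1150, 600]);
translate([900, 0, 0]) cube([300, 1150, 800]);
translate([1200, 0, 0]) cube([300, 1150, 1000]);
translate([1500, 0, 0]) cube([300, 1150, 1200]);
translate([1800, 0, 0]) cube([300, 1150, 1400]);
translate([2100, 0, 0]) cube([300, 1150, 1600]);
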